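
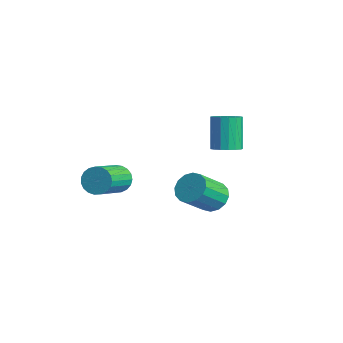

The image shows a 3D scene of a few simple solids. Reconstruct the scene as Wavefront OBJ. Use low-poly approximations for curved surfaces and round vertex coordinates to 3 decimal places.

v 2.333 0.8 -2.125
v 2.757 0.443 -2.63
v 3.012 -0.738 -1.58
v 2.587 -0.38 -1.075
v 3.004 0.67 -2.434
v 3.258 -0.51 -1.384
v 3.071 0.932 -2.155
v 3.325 -0.248 -1.105
v 2.94 1.159 -1.869
v 3.194 -0.021 -0.819
v 2.646 1.289 -1.651
v 2.9 0.109 -0.601
v 2.269 1.289 -1.56
v 2.523 0.109 -0.51
v 1.908 1.158 -1.62
v 2.163 -0.023 -0.57
v 1.662 0.93 -1.816
v 1.916 -0.25 -0.766
v 1.595 0.668 -2.095
v 1.849 -0.512 -1.045
v 1.726 0.441 -2.381
v 1.98 -0.739 -1.331
v 2.02 0.311 -2.599
v 2.274 -0.869 -1.549
v 2.397 0.311 -2.69
v 2.651 -0.869 -1.64
v -1.757 -1.353 -2.686
v -1.183 -1.196 -3.054
v -0.288 -2.571 -2.242
v -0.863 -2.727 -1.874
v -1.149 -1.033 -2.816
v -0.254 -2.407 -2.004
v -1.219 -0.925 -2.555
v -0.324 -2.299 -1.743
v -1.383 -0.891 -2.317
v -0.488 -2.265 -1.505
v -1.612 -0.937 -2.142
v -0.717 -2.311 -1.33
v -1.865 -1.054 -2.062
v -0.97 -2.429 -1.25
v -2.1 -1.224 -2.089
v -1.205 -2.598 -1.278
v -2.276 -1.415 -2.22
v -1.381 -2.79 -1.408
v -2.362 -1.596 -2.431
v -1.467 -2.971 -1.619
v -2.344 -1.735 -2.687
v -1.449 -3.109 -1.875
v -2.224 -1.808 -2.942
v -1.329 -3.182 -2.13
v -2.024 -1.802 -3.153
v -1.129 -3.176 -2.341
v -1.777 -1.718 -3.283
v -0.882 -3.092 -2.471
v -1.527 -1.571 -3.31
v -0.632 -2.946 -2.498
v -1.317 -1.387 -3.229
v -0.422 -2.761 -2.417
v 0.447 2.501 -0.859
v 0.996 2.281 -0.567
v 0.363 2.639 0.892
v -0.187 2.859 0.599
v 1.054 2.588 -0.617
v 0.421 2.945 0.842
v 0.974 2.874 -0.722
v 0.34 3.232 0.737
v 0.772 3.076 -0.859
v 0.139 3.433 0.6
v 0.496 3.145 -0.996
v -0.137 3.503 0.463
v 0.209 3.067 -1.101
v -0.425 3.425 0.357
v -0.024 2.86 -1.152
v -0.658 3.217 0.307
v -0.149 2.57 -1.135
v -0.783 2.927 0.324
v -0.137 2.265 -1.055
v -0.771 2.622 0.404
v 0.008 2.014 -0.93
v -0.626 2.371 0.528
v 0.254 1.874 -0.789
v -0.38 2.231 0.669
v 0.544 1.878 -0.665
v -0.09 2.236 0.794
v 0.812 2.025 -0.584
v 0.178 2.383 0.875
f 2 1 5
f 2 5 3
f 3 5 6
f 3 6 4
f 5 1 7
f 5 7 6
f 6 7 8
f 6 8 4
f 7 1 9
f 7 9 8
f 8 9 10
f 8 10 4
f 9 1 11
f 9 11 10
f 10 11 12
f 10 12 4
f 11 1 13
f 11 13 12
f 12 13 14
f 12 14 4
f 13 1 15
f 13 15 14
f 14 15 16
f 14 16 4
f 15 1 17
f 15 17 16
f 16 17 18
f 16 18 4
f 17 1 19
f 17 19 18
f 18 19 20
f 18 20 4
f 19 1 21
f 19 21 20
f 20 21 22
f 20 22 4
f 21 1 23
f 21 23 22
f 22 23 24
f 22 24 4
f 23 1 25
f 23 25 24
f 24 25 26
f 24 26 4
f 25 1 2
f 25 2 26
f 26 2 3
f 26 3 4
f 28 27 31
f 28 31 29
f 29 31 32
f 29 32 30
f 31 27 33
f 31 33 32
f 32 33 34
f 32 34 30
f 33 27 35
f 33 35 34
f 34 35 36
f 34 36 30
f 35 27 37
f 35 37 36
f 36 37 38
f 36 38 30
f 37 27 39
f 37 39 38
f 38 39 40
f 38 40 30
f 39 27 41
f 39 41 40
f 40 41 42
f 40 42 30
f 41 27 43
f 41 43 42
f 42 43 44
f 42 44 30
f 43 27 45
f 43 45 44
f 44 45 46
f 44 46 30
f 45 27 47
f 45 47 46
f 46 47 48
f 46 48 30
f 47 27 49
f 47 49 48
f 48 49 50
f 48 50 30
f 49 27 51
f 49 51 50
f 50 51 52
f 50 52 30
f 51 27 53
f 51 53 52
f 52 53 54
f 52 54 30
f 53 27 55
f 53 55 54
f 54 55 56
f 54 56 30
f 55 27 57
f 55 57 56
f 56 57 58
f 56 58 30
f 57 27 28
f 57 28 58
f 58 28 29
f 58 29 30
f 60 59 63
f 60 63 61
f 61 63 64
f 61 64 62
f 63 59 65
f 63 65 64
f 64 65 66
f 64 66 62
f 65 59 67
f 65 67 66
f 66 67 68
f 66 68 62
f 67 59 69
f 67 69 68
f 68 69 70
f 68 70 62
f 69 59 71
f 69 71 70
f 70 71 72
f 70 72 62
f 71 59 73
f 71 73 72
f 72 73 74
f 72 74 62
f 73 59 75
f 73 75 74
f 74 75 76
f 74 76 62
f 75 59 77
f 75 77 76
f 76 77 78
f 76 78 62
f 77 59 79
f 77 79 78
f 78 79 80
f 78 80 62
f 79 59 81
f 79 81 80
f 80 81 82
f 80 82 62
f 81 59 83
f 81 83 82
f 82 83 84
f 82 84 62
f 83 59 85
f 83 85 84
f 84 85 86
f 84 86 62
f 85 59 60
f 85 60 86
f 86 60 61
f 86 61 62



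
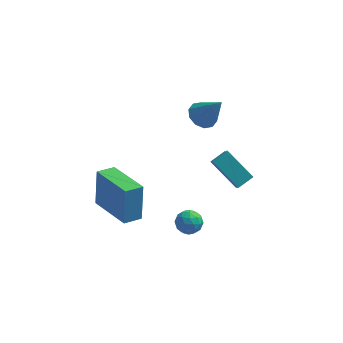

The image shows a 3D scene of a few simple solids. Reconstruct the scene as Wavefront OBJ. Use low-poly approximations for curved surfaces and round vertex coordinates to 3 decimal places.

v -3.591 -2.37 -1.667
v -3.567 -1.848 -0.029
v -2.932 -1.86 -1.839
v -2.909 -1.338 -0.201
v -2.231 -3.962 -1.179
v -2.208 -3.44 0.459
v -1.573 -3.452 -1.351
v -1.549 -2.93 0.287
v 0.553 0.876 1.441
v 1.147 0.877 1.089
v 1.347 0.504 2.779
v 1.081 1.272 1.238
v 0.813 1.515 1.464
v 0.447 1.514 1.682
v 0.12 1.27 1.807
v -0.041 0.875 1.793
v 0.025 0.481 1.644
v 0.293 0.238 1.418
v 0.66 0.238 1.2
v 0.986 0.483 1.075
v 1.989 1.379 -4.168
v 2.142 0.323 -3.004
v 0.821 2.214 -3.259
v 0.973 1.157 -2.094
v 2.587 1.843 -3.826
v 2.739 0.786 -2.661
v 1.418 2.677 -2.916
v 1.571 1.621 -1.752
v -0.138 -1.244 -3.457
v 0.208 -1.355 -2.942
v 0.212 -2.105 -3.878
v 0.558 -2.216 -3.363
v -0.071 -2.255 -3.334
v -0.287 -1.722 -3.074
v 0.707 -1.738 -3.746
v 0.491 -1.205 -3.486
v 0.731 -1.66 -3.12
v 0.25 -1.979 -2.866
v 0.17 -1.481 -3.954
v -0.311 -1.8 -3.7
v 0.005 -1.223 -3.163
v 0.415 -2.237 -3.657
v 0.046 -2.259 -3.64
v 0.249 -2.324 -3.338
v -0.287 -1.439 -3.24
v -0.083 -1.505 -2.937
v -0.247 -2.034 -3.168
v 0.503 -1.955 -3.883
v 0.707 -2.021 -3.58
v 0.171 -1.136 -3.482
v 0.374 -1.201 -3.18
v 0.667 -1.426 -3.652
v 0.515 -1.468 -2.965
v 0.721 -1.975 -3.212
v 0.808 -1.694 -3.437
v 0.681 -1.381 -3.284
v 0.233 -1.656 -2.815
v 0.438 -2.163 -3.062
v 0.068 -2.185 -3.045
v -0.059 -1.872 -2.893
v 0.54 -1.836 -2.92
v -0.018 -1.297 -3.758
v 0.187 -1.804 -4.005
v 0.479 -1.588 -3.927
v 0.352 -1.275 -3.775
v -0.301 -1.485 -3.608
v -0.095 -1.992 -3.855
v -0.261 -2.079 -3.536
v -0.388 -1.766 -3.383
v -0.12 -1.624 -3.9
f 2 4 1
f 5 2 1
f 1 4 3
f 3 5 1
f 2 8 4
f 6 2 5
f 6 8 2
f 4 8 3
f 7 5 3
f 3 8 7
f 7 6 5
f 8 6 7
f 10 9 12
f 10 12 11
f 12 9 13
f 12 13 11
f 13 9 14
f 13 14 11
f 14 9 15
f 14 15 11
f 15 9 16
f 15 16 11
f 16 9 17
f 16 17 11
f 17 9 18
f 17 18 11
f 18 9 19
f 18 19 11
f 19 9 20
f 19 20 11
f 20 9 10
f 20 10 11
f 22 24 21
f 25 22 21
f 21 24 23
f 23 25 21
f 22 28 24
f 26 22 25
f 26 28 22
f 24 28 23
f 27 25 23
f 23 28 27
f 27 26 25
f 28 26 27
f 29 66 45
f 66 40 69
f 45 69 34
f 66 69 45
f 29 45 41
f 45 34 46
f 41 46 30
f 45 46 41
f 29 41 50
f 41 30 51
f 50 51 36
f 41 51 50
f 29 50 62
f 50 36 65
f 62 65 39
f 50 65 62
f 29 62 66
f 62 39 70
f 66 70 40
f 62 70 66
f 30 46 57
f 46 34 60
f 57 60 38
f 46 60 57
f 34 69 47
f 69 40 68
f 47 68 33
f 69 68 47
f 40 70 67
f 70 39 63
f 67 63 31
f 70 63 67
f 39 65 64
f 65 36 52
f 64 52 35
f 65 52 64
f 36 51 56
f 51 30 53
f 56 53 37
f 51 53 56
f 32 58 44
f 58 38 59
f 44 59 33
f 58 59 44
f 32 44 42
f 44 33 43
f 42 43 31
f 44 43 42
f 32 42 49
f 42 31 48
f 49 48 35
f 42 48 49
f 32 49 54
f 49 35 55
f 54 55 37
f 49 55 54
f 32 54 58
f 54 37 61
f 58 61 38
f 54 61 58
f 33 59 47
f 59 38 60
f 47 60 34
f 59 60 47
f 31 43 67
f 43 33 68
f 67 68 40
f 43 68 67
f 35 48 64
f 48 31 63
f 64 63 39
f 48 63 64
f 37 55 56
f 55 35 52
f 56 52 36
f 55 52 56
f 38 61 57
f 61 37 53
f 57 53 30
f 61 53 57



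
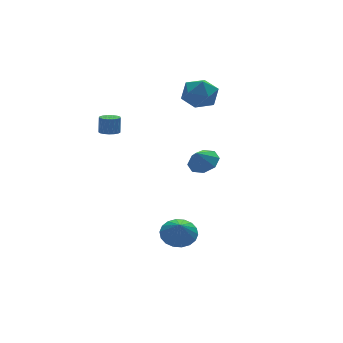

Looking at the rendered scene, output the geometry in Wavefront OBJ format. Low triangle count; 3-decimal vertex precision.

v -0.144 -1.972 -4.041
v 0.743 -2.47 -4.116
v -0.376 -2.548 -2.979
v 0.857 -2.094 -3.888
v 0.773 -1.695 -3.69
v 0.507 -1.35 -3.562
v 0.112 -1.129 -3.528
v -0.334 -1.074 -3.596
v -0.742 -1.198 -3.752
v -1.031 -1.475 -3.966
v -1.145 -1.85 -4.194
v -1.06 -2.25 -4.392
v -0.794 -2.595 -4.52
v -0.4 -2.816 -4.554
v 0.046 -2.87 -4.486
v 0.454 -2.747 -4.33
v -2.721 0.944 2.879
v -2.198 1.134 2.756
v -2.056 1.367 3.718
v -2.579 1.176 3.841
v -2.356 1.354 2.726
v -2.215 1.587 3.688
v -2.598 1.48 2.731
v -2.456 1.713 3.693
v -2.868 1.484 2.77
v -2.727 1.716 3.732
v -3.104 1.363 2.834
v -2.963 1.596 3.796
v -3.252 1.147 2.908
v -3.111 1.379 3.87
v -3.279 0.884 2.975
v -3.138 1.116 3.938
v -3.178 0.634 3.021
v -3.037 0.867 3.983
v -2.972 0.456 3.034
v -2.831 0.688 3.996
v -2.708 0.389 3.011
v -2.567 0.622 3.973
v -2.447 0.45 2.958
v -2.306 0.682 3.92
v -2.249 0.623 2.887
v -2.108 0.856 3.849
v -2.159 0.87 2.814
v -2.018 1.103 3.777
v 0.576 -3.325 2.051
v 1.311 -3.15 2.521
v 0.064 -3.475 2.909
v 0.941 -2.591 2.398
v 0.357 -2.462 2.072
v -0.099 -2.839 1.734
v -0.159 -3.5 1.581
v 0.211 -4.059 1.705
v 0.795 -4.187 2.031
v 1.251 -3.811 2.369
v 3.586 3.813 3
v 4.468 3.123 2.813
v 2.652 2.417 3.747
v 3.534 1.727 3.56
v 3.614 2.552 4.336
v 4.191 3.414 3.875
v 2.929 2.126 2.685
v 3.506 2.988 2.224
v 4.062 2.08 2.618
v 4.485 2.343 3.638
v 2.635 3.197 2.922
v 3.058 3.46 3.942
f 2 1 4
f 2 4 3
f 4 1 5
f 4 5 3
f 5 1 6
f 5 6 3
f 6 1 7
f 6 7 3
f 7 1 8
f 7 8 3
f 8 1 9
f 8 9 3
f 9 1 10
f 9 10 3
f 10 1 11
f 10 11 3
f 11 1 12
f 11 12 3
f 12 1 13
f 12 13 3
f 13 1 14
f 13 14 3
f 14 1 15
f 14 15 3
f 15 1 16
f 15 16 3
f 16 1 2
f 16 2 3
f 18 17 21
f 18 21 19
f 19 21 22
f 19 22 20
f 21 17 23
f 21 23 22
f 22 23 24
f 22 24 20
f 23 17 25
f 23 25 24
f 24 25 26
f 24 26 20
f 25 17 27
f 25 27 26
f 26 27 28
f 26 28 20
f 27 17 29
f 27 29 28
f 28 29 30
f 28 30 20
f 29 17 31
f 29 31 30
f 30 31 32
f 30 32 20
f 31 17 33
f 31 33 32
f 32 33 34
f 32 34 20
f 33 17 35
f 33 35 34
f 34 35 36
f 34 36 20
f 35 17 37
f 35 37 36
f 36 37 38
f 36 38 20
f 37 17 39
f 37 39 38
f 38 39 40
f 38 40 20
f 39 17 41
f 39 41 40
f 40 41 42
f 40 42 20
f 41 17 43
f 41 43 42
f 42 43 44
f 42 44 20
f 43 17 18
f 43 18 44
f 44 18 19
f 44 19 20
f 46 45 48
f 46 48 47
f 48 45 49
f 48 49 47
f 49 45 50
f 49 50 47
f 50 45 51
f 50 51 47
f 51 45 52
f 51 52 47
f 52 45 53
f 52 53 47
f 53 45 54
f 53 54 47
f 54 45 46
f 54 46 47
f 55 66 60
f 55 60 56
f 55 56 62
f 55 62 65
f 55 65 66
f 56 60 64
f 60 66 59
f 66 65 57
f 65 62 61
f 62 56 63
f 58 64 59
f 58 59 57
f 58 57 61
f 58 61 63
f 58 63 64
f 59 64 60
f 57 59 66
f 61 57 65
f 63 61 62
f 64 63 56



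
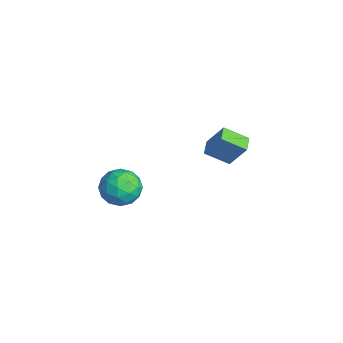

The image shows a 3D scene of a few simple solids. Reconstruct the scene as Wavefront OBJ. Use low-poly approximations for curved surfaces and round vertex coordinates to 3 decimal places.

v -2.491 -3.391 -2.699
v -1.833 -3.071 -1.763
v -1.047 -4.489 -3.337
v -0.389 -4.169 -2.401
v -1.34 -4.865 -2.249
v -2.233 -4.186 -1.855
v -0.647 -3.374 -3.245
v -1.54 -2.695 -2.851
v -0.694 -3.06 -2.1
v -1.122 -3.982 -1.485
v -1.758 -3.578 -3.615
v -2.186 -4.5 -3
v -2.289 -3.135 -2.175
v -0.591 -4.425 -2.925
v -1.15 -4.834 -2.836
v -0.764 -4.646 -2.286
v -2.523 -3.79 -2.229
v -2.137 -3.602 -1.678
v -1.847 -4.656 -1.965
v -0.743 -3.958 -3.422
v -0.357 -3.77 -2.871
v -2.116 -2.914 -2.814
v -1.73 -2.726 -2.264
v -1.033 -2.904 -3.135
v -1.233 -2.94 -1.823
v -0.384 -3.585 -2.198
v -0.536 -3.118 -2.694
v -1.06 -2.719 -2.462
v -1.484 -3.482 -1.461
v -0.636 -4.127 -1.836
v -1.195 -4.536 -1.747
v -1.719 -4.138 -1.515
v -0.815 -3.476 -1.659
v -2.244 -3.433 -3.264
v -1.396 -4.078 -3.639
v -1.161 -3.422 -3.585
v -1.685 -3.024 -3.353
v -2.496 -3.975 -2.902
v -1.647 -4.62 -3.277
v -1.82 -4.841 -2.638
v -2.344 -4.442 -2.406
v -2.065 -4.084 -3.441
v -4.499 2.98 -3.65
v -4.91 1.704 -2.833
v -3.905 3.728 -2.184
v -4.315 2.452 -1.367
v -3.605 2.588 -3.813
v -4.015 1.312 -2.996
v -3.01 3.336 -2.347
v -3.421 2.06 -1.53
f 1 38 17
f 38 12 41
f 17 41 6
f 38 41 17
f 1 17 13
f 17 6 18
f 13 18 2
f 17 18 13
f 1 13 22
f 13 2 23
f 22 23 8
f 13 23 22
f 1 22 34
f 22 8 37
f 34 37 11
f 22 37 34
f 1 34 38
f 34 11 42
f 38 42 12
f 34 42 38
f 2 18 29
f 18 6 32
f 29 32 10
f 18 32 29
f 6 41 19
f 41 12 40
f 19 40 5
f 41 40 19
f 12 42 39
f 42 11 35
f 39 35 3
f 42 35 39
f 11 37 36
f 37 8 24
f 36 24 7
f 37 24 36
f 8 23 28
f 23 2 25
f 28 25 9
f 23 25 28
f 4 30 16
f 30 10 31
f 16 31 5
f 30 31 16
f 4 16 14
f 16 5 15
f 14 15 3
f 16 15 14
f 4 14 21
f 14 3 20
f 21 20 7
f 14 20 21
f 4 21 26
f 21 7 27
f 26 27 9
f 21 27 26
f 4 26 30
f 26 9 33
f 30 33 10
f 26 33 30
f 5 31 19
f 31 10 32
f 19 32 6
f 31 32 19
f 3 15 39
f 15 5 40
f 39 40 12
f 15 40 39
f 7 20 36
f 20 3 35
f 36 35 11
f 20 35 36
f 9 27 28
f 27 7 24
f 28 24 8
f 27 24 28
f 10 33 29
f 33 9 25
f 29 25 2
f 33 25 29
f 44 46 43
f 47 44 43
f 43 46 45
f 45 47 43
f 44 50 46
f 48 44 47
f 48 50 44
f 46 50 45
f 49 47 45
f 45 50 49
f 49 48 47
f 50 48 49



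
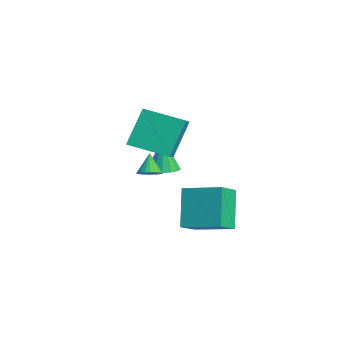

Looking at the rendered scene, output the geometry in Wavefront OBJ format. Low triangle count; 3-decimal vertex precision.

v 3.538 -3.129 1.438
v 4.001 -3.235 1.735
v 2.982 -2.971 2.362
v 4.017 -3.019 1.708
v 3.96 -2.82 1.639
v 3.838 -2.667 1.54
v 3.672 -2.585 1.425
v 3.484 -2.586 1.313
v 3.305 -2.669 1.219
v 3.162 -2.823 1.159
v 3.076 -3.023 1.141
v 3.06 -3.239 1.169
v 3.117 -3.438 1.237
v 3.238 -3.591 1.336
v 3.405 -3.673 1.451
v 3.592 -3.672 1.564
v 3.771 -3.589 1.657
v 3.915 -3.435 1.717
v -0.472 -2.158 3.371
v 0.521 -2.604 3.924
v 0.545 -0.509 2.875
v 1.537 -0.954 3.427
v 0.123 -3.066 1.573
v 1.115 -3.511 2.125
v 1.139 -1.416 1.076
v 2.132 -1.862 1.629
v -1.874 -1.004 -1.113
v -1.123 -0.878 -0.993
v -2.166 -0.956 0.673
v -1.284 -0.516 -1.029
v -1.603 -0.284 -1.088
v -1.994 -0.245 -1.153
v -2.353 -0.409 -1.207
v -2.584 -0.733 -1.237
v -2.624 -1.13 -1.232
v -2.463 -1.493 -1.196
v -2.144 -1.725 -1.138
v -1.753 -1.763 -1.072
v -1.394 -1.599 -1.018
v -1.164 -1.275 -0.989
v 2.184 -1.393 -2.758
v 1.051 -1 -0.949
v 1.389 -0.501 -3.449
v 0.257 -0.108 -1.64
v 3.423 0.068 -2.3
v 2.291 0.461 -0.491
v 2.629 0.96 -2.991
v 1.496 1.353 -1.182
f 2 1 4
f 2 4 3
f 4 1 5
f 4 5 3
f 5 1 6
f 5 6 3
f 6 1 7
f 6 7 3
f 7 1 8
f 7 8 3
f 8 1 9
f 8 9 3
f 9 1 10
f 9 10 3
f 10 1 11
f 10 11 3
f 11 1 12
f 11 12 3
f 12 1 13
f 12 13 3
f 13 1 14
f 13 14 3
f 14 1 15
f 14 15 3
f 15 1 16
f 15 16 3
f 16 1 17
f 16 17 3
f 17 1 18
f 17 18 3
f 18 1 2
f 18 2 3
f 20 22 19
f 23 20 19
f 19 22 21
f 21 23 19
f 20 26 22
f 24 20 23
f 24 26 20
f 22 26 21
f 25 23 21
f 21 26 25
f 25 24 23
f 26 24 25
f 28 27 30
f 28 30 29
f 30 27 31
f 30 31 29
f 31 27 32
f 31 32 29
f 32 27 33
f 32 33 29
f 33 27 34
f 33 34 29
f 34 27 35
f 34 35 29
f 35 27 36
f 35 36 29
f 36 27 37
f 36 37 29
f 37 27 38
f 37 38 29
f 38 27 39
f 38 39 29
f 39 27 40
f 39 40 29
f 40 27 28
f 40 28 29
f 42 44 41
f 45 42 41
f 41 44 43
f 43 45 41
f 42 48 44
f 46 42 45
f 46 48 42
f 44 48 43
f 47 45 43
f 43 48 47
f 47 46 45
f 48 46 47



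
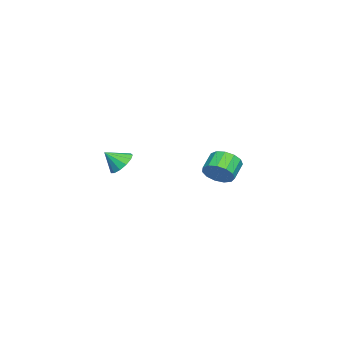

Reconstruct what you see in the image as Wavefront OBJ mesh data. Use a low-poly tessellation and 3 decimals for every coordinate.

v -2.469 0.165 -2.083
v -2.127 -0.25 -1.425
v -3.089 -0.08 -0.818
v -3.431 0.335 -1.477
v -2.011 0.211 -1.369
v -2.973 0.381 -0.762
v -2.039 0.658 -1.54
v -3.002 0.827 -0.933
v -2.205 0.948 -1.883
v -3.167 1.118 -1.277
v -2.454 0.989 -2.29
v -3.416 1.159 -1.684
v -2.708 0.769 -2.631
v -3.67 0.939 -2.025
v -2.886 0.357 -2.799
v -3.848 0.527 -2.192
v -2.931 -0.116 -2.739
v -3.894 0.054 -2.132
v -2.83 -0.499 -2.471
v -3.793 -0.33 -1.864
v -2.614 -0.672 -2.08
v -3.577 -0.503 -1.473
v -2.352 -0.579 -1.69
v -3.315 -0.41 -1.083
v 3.281 -2.964 0.549
v 3.871 -2.563 0.745
v 3.539 -3.696 1.271
v 3.556 -2.435 0.987
v 3.154 -2.475 1.089
v 2.792 -2.671 1.02
v 2.586 -2.959 0.801
v 2.6 -3.25 0.502
v 2.831 -3.449 0.218
v 3.205 -3.495 0.039
v 3.603 -3.372 0.021
v 3.899 -3.12 0.172
v 3.999 -2.818 0.441
f 2 1 5
f 2 5 3
f 3 5 6
f 3 6 4
f 5 1 7
f 5 7 6
f 6 7 8
f 6 8 4
f 7 1 9
f 7 9 8
f 8 9 10
f 8 10 4
f 9 1 11
f 9 11 10
f 10 11 12
f 10 12 4
f 11 1 13
f 11 13 12
f 12 13 14
f 12 14 4
f 13 1 15
f 13 15 14
f 14 15 16
f 14 16 4
f 15 1 17
f 15 17 16
f 16 17 18
f 16 18 4
f 17 1 19
f 17 19 18
f 18 19 20
f 18 20 4
f 19 1 21
f 19 21 20
f 20 21 22
f 20 22 4
f 21 1 23
f 21 23 22
f 22 23 24
f 22 24 4
f 23 1 2
f 23 2 24
f 24 2 3
f 24 3 4
f 26 25 28
f 26 28 27
f 28 25 29
f 28 29 27
f 29 25 30
f 29 30 27
f 30 25 31
f 30 31 27
f 31 25 32
f 31 32 27
f 32 25 33
f 32 33 27
f 33 25 34
f 33 34 27
f 34 25 35
f 34 35 27
f 35 25 36
f 35 36 27
f 36 25 37
f 36 37 27
f 37 25 26
f 37 26 27



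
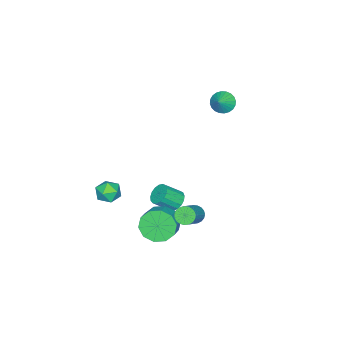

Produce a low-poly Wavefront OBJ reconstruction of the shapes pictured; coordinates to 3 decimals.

v 3.126 3.351 -1.02
v 3.504 3.256 -1.475
v 4.893 3.513 -0.375
v 4.514 3.609 0.08
v 3.469 3.502 -1.488
v 4.857 3.759 -0.388
v 3.374 3.723 -1.42
v 4.763 3.98 -0.32
v 3.237 3.879 -1.283
v 4.625 4.136 -0.183
v 3.08 3.944 -1.1
v 4.468 4.201 -0
v 2.931 3.907 -0.904
v 4.319 4.164 0.196
v 2.816 3.773 -0.727
v 4.204 4.031 0.373
v 2.754 3.567 -0.601
v 4.143 3.824 0.499
v 2.757 3.323 -0.548
v 4.145 3.581 0.552
v 2.823 3.085 -0.576
v 4.212 3.342 0.524
v 2.942 2.892 -0.681
v 4.331 3.149 0.419
v 3.093 2.779 -0.844
v 4.481 3.036 0.256
v 3.249 2.764 -1.038
v 4.637 3.022 0.062
v 3.384 2.852 -1.229
v 4.772 3.109 -0.129
v 3.474 3.025 -1.384
v 4.863 3.283 -0.284
v 2.718 0.993 -3.137
v 3.313 0.448 -3.869
v 4.318 0.802 -3.316
v 3.722 1.347 -2.583
v 3.22 1.074 -4.101
v 4.224 1.428 -3.547
v 2.935 1.669 -3.964
v 3.939 2.023 -3.411
v 2.567 2.005 -3.511
v 3.571 2.36 -2.958
v 2.257 1.955 -2.915
v 3.261 2.31 -2.362
v 2.122 1.538 -2.404
v 3.127 1.892 -1.851
v 2.216 0.912 -2.173
v 3.22 1.266 -1.619
v 2.501 0.317 -2.309
v 3.505 0.671 -1.756
v 2.869 -0.02 -2.762
v 3.873 0.335 -2.209
v 3.179 0.03 -3.358
v 4.183 0.385 -2.805
v 0.758 0.699 -2.917
v 1.351 0.925 -3.235
v 2.075 0.227 -2.38
v 1.482 0.001 -2.063
v 1.294 1.159 -2.995
v 2.017 0.46 -2.14
v 1.113 1.287 -2.738
v 1.837 0.589 -1.883
v 0.851 1.281 -2.521
v 1.575 0.582 -1.666
v 0.568 1.141 -2.395
v 1.292 0.443 -1.54
v 0.328 0.9 -2.389
v 1.052 0.202 -1.534
v 0.187 0.613 -2.504
v 0.911 -0.085 -1.649
v 0.177 0.346 -2.714
v 0.901 -0.352 -1.859
v 0.3 0.16 -2.97
v 1.023 -0.539 -2.115
v 0.527 0.097 -3.214
v 1.251 -0.602 -2.359
v 0.808 0.172 -3.39
v 1.532 -0.526 -2.536
v 1.077 0.368 -3.458
v 1.801 -0.33 -2.603
v 1.273 0.64 -3.402
v 1.997 -0.059 -2.547
v -4.068 0.837 2.52
v -3.588 0.592 1.971
v -3.252 1.003 3.16
v -3.6 0.886 1.911
v -3.684 1.173 1.943
v -3.826 1.409 2.064
v -4.005 1.557 2.254
v -4.194 1.596 2.485
v -4.363 1.52 2.721
v -4.488 1.339 2.926
v -4.548 1.083 3.07
v -4.536 0.789 3.13
v -4.452 0.502 3.097
v -4.31 0.266 2.976
v -4.131 0.118 2.786
v -3.942 0.079 2.556
v -3.773 0.155 2.32
v -3.649 0.336 2.114
v 1.701 -2.534 -2.199
v 2.012 -2.189 -2.9
v 2.668 -3.491 -2.24
v 2.979 -3.146 -2.941
v 3.046 -2.74 -2.208
v 2.448 -2.149 -2.182
v 2.232 -3.531 -2.958
v 1.634 -2.94 -2.932
v 2.34 -2.806 -3.369
v 2.843 -2.316 -2.906
v 1.837 -3.364 -2.234
v 2.34 -2.874 -1.771
f 2 1 5
f 2 5 3
f 3 5 6
f 3 6 4
f 5 1 7
f 5 7 6
f 6 7 8
f 6 8 4
f 7 1 9
f 7 9 8
f 8 9 10
f 8 10 4
f 9 1 11
f 9 11 10
f 10 11 12
f 10 12 4
f 11 1 13
f 11 13 12
f 12 13 14
f 12 14 4
f 13 1 15
f 13 15 14
f 14 15 16
f 14 16 4
f 15 1 17
f 15 17 16
f 16 17 18
f 16 18 4
f 17 1 19
f 17 19 18
f 18 19 20
f 18 20 4
f 19 1 21
f 19 21 20
f 20 21 22
f 20 22 4
f 21 1 23
f 21 23 22
f 22 23 24
f 22 24 4
f 23 1 25
f 23 25 24
f 24 25 26
f 24 26 4
f 25 1 27
f 25 27 26
f 26 27 28
f 26 28 4
f 27 1 29
f 27 29 28
f 28 29 30
f 28 30 4
f 29 1 31
f 29 31 30
f 30 31 32
f 30 32 4
f 31 1 2
f 31 2 32
f 32 2 3
f 32 3 4
f 34 33 37
f 34 37 35
f 35 37 38
f 35 38 36
f 37 33 39
f 37 39 38
f 38 39 40
f 38 40 36
f 39 33 41
f 39 41 40
f 40 41 42
f 40 42 36
f 41 33 43
f 41 43 42
f 42 43 44
f 42 44 36
f 43 33 45
f 43 45 44
f 44 45 46
f 44 46 36
f 45 33 47
f 45 47 46
f 46 47 48
f 46 48 36
f 47 33 49
f 47 49 48
f 48 49 50
f 48 50 36
f 49 33 51
f 49 51 50
f 50 51 52
f 50 52 36
f 51 33 53
f 51 53 52
f 52 53 54
f 52 54 36
f 53 33 34
f 53 34 54
f 54 34 35
f 54 35 36
f 56 55 59
f 56 59 57
f 57 59 60
f 57 60 58
f 59 55 61
f 59 61 60
f 60 61 62
f 60 62 58
f 61 55 63
f 61 63 62
f 62 63 64
f 62 64 58
f 63 55 65
f 63 65 64
f 64 65 66
f 64 66 58
f 65 55 67
f 65 67 66
f 66 67 68
f 66 68 58
f 67 55 69
f 67 69 68
f 68 69 70
f 68 70 58
f 69 55 71
f 69 71 70
f 70 71 72
f 70 72 58
f 71 55 73
f 71 73 72
f 72 73 74
f 72 74 58
f 73 55 75
f 73 75 74
f 74 75 76
f 74 76 58
f 75 55 77
f 75 77 76
f 76 77 78
f 76 78 58
f 77 55 79
f 77 79 78
f 78 79 80
f 78 80 58
f 79 55 81
f 79 81 80
f 80 81 82
f 80 82 58
f 81 55 56
f 81 56 82
f 82 56 57
f 82 57 58
f 84 83 86
f 84 86 85
f 86 83 87
f 86 87 85
f 87 83 88
f 87 88 85
f 88 83 89
f 88 89 85
f 89 83 90
f 89 90 85
f 90 83 91
f 90 91 85
f 91 83 92
f 91 92 85
f 92 83 93
f 92 93 85
f 93 83 94
f 93 94 85
f 94 83 95
f 94 95 85
f 95 83 96
f 95 96 85
f 96 83 97
f 96 97 85
f 97 83 98
f 97 98 85
f 98 83 99
f 98 99 85
f 99 83 100
f 99 100 85
f 100 83 84
f 100 84 85
f 101 112 106
f 101 106 102
f 101 102 108
f 101 108 111
f 101 111 112
f 102 106 110
f 106 112 105
f 112 111 103
f 111 108 107
f 108 102 109
f 104 110 105
f 104 105 103
f 104 103 107
f 104 107 109
f 104 109 110
f 105 110 106
f 103 105 112
f 107 103 111
f 109 107 108
f 110 109 102



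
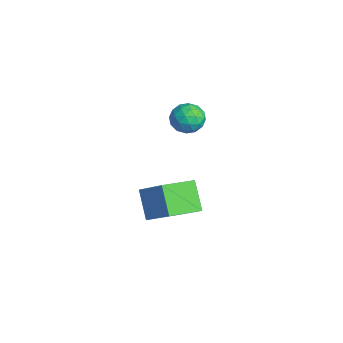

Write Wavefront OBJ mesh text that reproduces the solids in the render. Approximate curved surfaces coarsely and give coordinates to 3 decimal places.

v -3.108 0.252 -3.526
v -1.743 0.802 -2.308
v -3.433 1.755 -3.841
v -2.068 2.305 -2.623
v -2.092 0.235 -4.657
v -0.727 0.785 -3.439
v -2.417 1.738 -4.972
v -1.052 2.288 -3.754
v -2.283 2.762 1.336
v -1.668 2.33 1.135
v -3.052 1.83 0.985
v -2.437 1.398 0.784
v -2.574 1.553 1.534
v -2.099 2.13 1.751
v -2.621 2.03 0.369
v -2.146 2.607 0.586
v -1.877 1.878 0.537
v -1.848 1.583 1.257
v -2.872 2.577 0.863
v -2.843 2.282 1.583
v -1.908 2.628 1.266
v -2.812 1.532 0.854
v -2.893 1.623 1.294
v -2.531 1.37 1.176
v -2.161 2.51 1.628
v -1.8 2.256 1.51
v -2.333 1.8 1.744
v -2.92 1.904 0.61
v -2.559 1.65 0.492
v -2.189 2.79 0.944
v -1.827 2.537 0.826
v -2.387 2.36 0.376
v -1.669 2.108 0.797
v -2.121 1.56 0.59
v -2.229 1.932 0.347
v -1.95 2.271 0.474
v -1.652 1.935 1.22
v -2.104 1.387 1.013
v -2.185 1.479 1.454
v -1.906 1.817 1.582
v -1.775 1.669 0.868
v -2.616 2.773 1.107
v -3.068 2.225 0.9
v -2.814 2.343 0.538
v -2.535 2.681 0.666
v -2.599 2.6 1.53
v -3.051 2.052 1.323
v -2.77 1.889 1.646
v -2.491 2.228 1.773
v -2.945 2.491 1.252
f 2 4 1
f 5 2 1
f 1 4 3
f 3 5 1
f 2 8 4
f 6 2 5
f 6 8 2
f 4 8 3
f 7 5 3
f 3 8 7
f 7 6 5
f 8 6 7
f 9 46 25
f 46 20 49
f 25 49 14
f 46 49 25
f 9 25 21
f 25 14 26
f 21 26 10
f 25 26 21
f 9 21 30
f 21 10 31
f 30 31 16
f 21 31 30
f 9 30 42
f 30 16 45
f 42 45 19
f 30 45 42
f 9 42 46
f 42 19 50
f 46 50 20
f 42 50 46
f 10 26 37
f 26 14 40
f 37 40 18
f 26 40 37
f 14 49 27
f 49 20 48
f 27 48 13
f 49 48 27
f 20 50 47
f 50 19 43
f 47 43 11
f 50 43 47
f 19 45 44
f 45 16 32
f 44 32 15
f 45 32 44
f 16 31 36
f 31 10 33
f 36 33 17
f 31 33 36
f 12 38 24
f 38 18 39
f 24 39 13
f 38 39 24
f 12 24 22
f 24 13 23
f 22 23 11
f 24 23 22
f 12 22 29
f 22 11 28
f 29 28 15
f 22 28 29
f 12 29 34
f 29 15 35
f 34 35 17
f 29 35 34
f 12 34 38
f 34 17 41
f 38 41 18
f 34 41 38
f 13 39 27
f 39 18 40
f 27 40 14
f 39 40 27
f 11 23 47
f 23 13 48
f 47 48 20
f 23 48 47
f 15 28 44
f 28 11 43
f 44 43 19
f 28 43 44
f 17 35 36
f 35 15 32
f 36 32 16
f 35 32 36
f 18 41 37
f 41 17 33
f 37 33 10
f 41 33 37



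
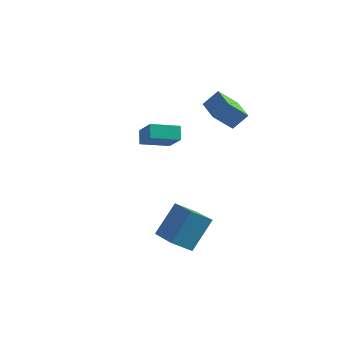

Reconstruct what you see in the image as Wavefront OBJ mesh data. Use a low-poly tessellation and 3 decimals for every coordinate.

v -1.169 0.35 -0.683
v -1.447 0.834 -0.016
v -0.107 1.416 -1.012
v -0.386 1.9 -0.345
v -0.194 -0.34 0.225
v -0.473 0.144 0.892
v 0.867 0.726 -0.104
v 0.589 1.21 0.563
v 3.397 1.121 1.02
v 2.716 0.383 1.937
v 2.25 2.341 1.15
v 1.569 1.603 2.067
v 3.971 1.577 1.813
v 3.29 0.839 2.73
v 2.824 2.797 1.943
v 2.143 2.059 2.86
v 1.71 -3.392 -4.306
v 2.168 -2.313 -2.71
v 2.457 -2.772 -4.94
v 2.916 -1.693 -3.344
v 3.284 -4.787 -3.816
v 3.743 -3.708 -2.22
v 4.032 -4.167 -4.45
v 4.49 -3.088 -2.854
f 2 4 1
f 5 2 1
f 1 4 3
f 3 5 1
f 2 8 4
f 6 2 5
f 6 8 2
f 4 8 3
f 7 5 3
f 3 8 7
f 7 6 5
f 8 6 7
f 10 12 9
f 13 10 9
f 9 12 11
f 11 13 9
f 10 16 12
f 14 10 13
f 14 16 10
f 12 16 11
f 15 13 11
f 11 16 15
f 15 14 13
f 16 14 15
f 18 20 17
f 21 18 17
f 17 20 19
f 19 21 17
f 18 24 20
f 22 18 21
f 22 24 18
f 20 24 19
f 23 21 19
f 19 24 23
f 23 22 21
f 24 22 23



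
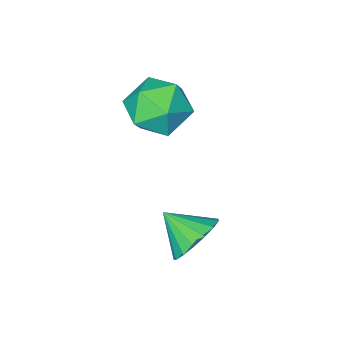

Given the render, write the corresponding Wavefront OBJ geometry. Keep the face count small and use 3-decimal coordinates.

v -0.781 -0.518 -0.646
v -0.313 -0.139 -1.608
v 0.853 -0.421 0.188
v 1.321 -0.042 -0.774
v 0.595 0.614 -0.199
v -0.415 0.555 -0.714
v 0.955 -1.115 -0.706
v -0.055 -1.174 -1.221
v 0.761 -0.507 -1.645
v 0.538 0.561 -1.332
v 0.002 -1.121 -0.088
v -0.221 -0.053 0.225
v 1.348 2.987 -3.851
v 1.822 2.662 -4.595
v 1.772 1.953 -3.129
v 2.118 2.929 -4.386
v 2.238 3.209 -4.055
v 2.154 3.438 -3.678
v 1.886 3.564 -3.339
v 1.494 3.558 -3.118
v 1.068 3.421 -3.065
v 0.707 3.184 -3.192
v 0.493 2.902 -3.47
v 0.475 2.64 -3.835
v 0.656 2.457 -4.203
v 0.996 2.396 -4.491
v 1.417 2.469 -4.633
f 1 12 6
f 1 6 2
f 1 2 8
f 1 8 11
f 1 11 12
f 2 6 10
f 6 12 5
f 12 11 3
f 11 8 7
f 8 2 9
f 4 10 5
f 4 5 3
f 4 3 7
f 4 7 9
f 4 9 10
f 5 10 6
f 3 5 12
f 7 3 11
f 9 7 8
f 10 9 2
f 14 13 16
f 14 16 15
f 16 13 17
f 16 17 15
f 17 13 18
f 17 18 15
f 18 13 19
f 18 19 15
f 19 13 20
f 19 20 15
f 20 13 21
f 20 21 15
f 21 13 22
f 21 22 15
f 22 13 23
f 22 23 15
f 23 13 24
f 23 24 15
f 24 13 25
f 24 25 15
f 25 13 26
f 25 26 15
f 26 13 27
f 26 27 15
f 27 13 14
f 27 14 15



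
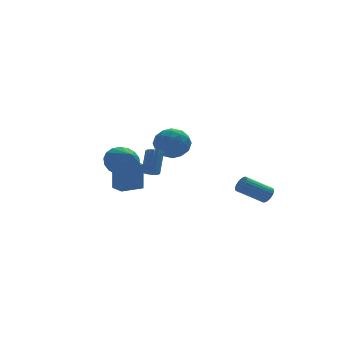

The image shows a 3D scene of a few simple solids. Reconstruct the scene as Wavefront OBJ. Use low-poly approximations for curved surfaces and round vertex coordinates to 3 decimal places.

v -2.906 3.226 -2.982
v -2.876 3.287 -1.033
v -3.212 4.261 -3.01
v -3.181 4.323 -1.061
v -1.439 3.657 -3.019
v -1.408 3.719 -1.07
v -1.744 4.693 -3.047
v -1.714 4.754 -1.098
v -2.323 -1.337 0.088
v -1.836 -1.284 -0.115
v -1.37 -0.429 1.23
v -1.857 -0.483 1.432
v -1.975 -1.065 -0.206
v -1.509 -0.211 1.139
v -2.207 -0.92 -0.218
v -1.741 -0.065 1.127
v -2.47 -0.886 -0.148
v -2.005 -0.031 1.197
v -2.694 -0.973 -0.015
v -2.228 -0.119 1.33
v -2.818 -1.158 0.145
v -2.352 -0.303 1.49
v -2.81 -1.391 0.29
v -2.344 -0.536 1.635
v -2.671 -1.609 0.381
v -2.205 -0.755 1.726
v -2.439 -1.755 0.393
v -1.973 -0.9 1.738
v -2.175 -1.789 0.323
v -1.71 -0.934 1.668
v -1.952 -1.701 0.19
v -1.486 -0.847 1.535
v -1.828 -1.517 0.03
v -1.362 -0.662 1.375
v -4.034 -1.379 1.185
v -3.214 -1.722 0.554
v -3.866 -2.801 2.175
v -2.987 -1.459 0.893
v -2.967 -1.181 1.289
v -3.158 -0.942 1.666
v -3.523 -0.789 1.947
v -3.989 -0.754 2.077
v -4.464 -0.842 2.031
v -4.853 -1.036 1.817
v -5.081 -1.299 1.478
v -5.101 -1.577 1.081
v -4.909 -1.816 0.705
v -4.544 -1.969 0.424
v -4.079 -2.005 0.294
v -3.604 -1.916 0.34
v 4.421 -2.341 -2.035
v 4.747 -2.241 -1.541
v 3.145 -2.098 -0.512
v 2.819 -2.199 -1.005
v 4.716 -2.023 -1.62
v 3.113 -1.88 -0.591
v 4.639 -1.853 -1.763
v 3.037 -1.711 -0.733
v 4.53 -1.758 -1.946
v 2.927 -1.615 -0.917
v 4.404 -1.751 -2.143
v 2.801 -1.609 -1.114
v 4.28 -1.835 -2.324
v 2.678 -1.692 -1.294
v 4.178 -1.995 -2.461
v 2.576 -1.853 -1.431
v 4.113 -2.208 -2.532
v 2.511 -2.066 -1.503
v 4.095 -2.442 -2.528
v 2.493 -2.299 -1.499
v 4.127 -2.66 -2.449
v 2.524 -2.517 -1.42
v 4.203 -2.829 -2.307
v 2.601 -2.687 -1.277
v 4.313 -2.925 -2.123
v 2.71 -2.782 -1.094
v 4.439 -2.931 -1.926
v 2.836 -2.789 -0.897
v 4.562 -2.848 -1.746
v 2.96 -2.705 -0.716
v 4.664 -2.687 -1.609
v 3.062 -2.545 -0.579
v 4.729 -2.474 -1.537
v 3.127 -2.332 -0.508
v -0.118 4.006 1.025
v 0.883 3.704 0.398
v -0.583 2.096 1.202
v 0.418 1.794 0.575
v 0.519 2.263 1.697
v 0.807 3.443 1.587
v -0.507 2.357 0.013
v -0.219 3.537 -0.097
v 0.643 2.684 -0.228
v 1.277 2.627 0.813
v -0.977 3.173 0.787
v -0.343 3.116 1.828
v 0.423 4.022 0.696
v -0.123 1.778 0.904
v -0.064 2.053 1.563
v 0.525 1.876 1.195
v 0.378 3.869 1.395
v 0.967 3.692 1.026
v 0.753 2.845 1.789
v -0.667 2.108 0.574
v -0.078 1.931 0.205
v -0.225 3.924 0.405
v 0.364 3.747 0.037
v -0.453 2.955 -0.189
v 0.871 3.246 -0.04
v 0.598 2.123 0.064
v 0.054 2.454 -0.266
v 0.223 3.148 -0.331
v 1.244 3.212 0.571
v 0.97 2.089 0.675
v 1.03 2.365 1.335
v 1.199 3.059 1.27
v 1.103 2.613 0.204
v -0.67 3.711 0.925
v -0.944 2.588 1.029
v -0.899 2.741 0.33
v -0.73 3.435 0.265
v -0.298 3.677 1.536
v -0.571 2.554 1.64
v 0.077 2.652 1.931
v 0.246 3.346 1.866
v -0.803 3.187 1.396
f 2 4 1
f 5 2 1
f 1 4 3
f 3 5 1
f 2 8 4
f 6 2 5
f 6 8 2
f 4 8 3
f 7 5 3
f 3 8 7
f 7 6 5
f 8 6 7
f 10 9 13
f 10 13 11
f 11 13 14
f 11 14 12
f 13 9 15
f 13 15 14
f 14 15 16
f 14 16 12
f 15 9 17
f 15 17 16
f 16 17 18
f 16 18 12
f 17 9 19
f 17 19 18
f 18 19 20
f 18 20 12
f 19 9 21
f 19 21 20
f 20 21 22
f 20 22 12
f 21 9 23
f 21 23 22
f 22 23 24
f 22 24 12
f 23 9 25
f 23 25 24
f 24 25 26
f 24 26 12
f 25 9 27
f 25 27 26
f 26 27 28
f 26 28 12
f 27 9 29
f 27 29 28
f 28 29 30
f 28 30 12
f 29 9 31
f 29 31 30
f 30 31 32
f 30 32 12
f 31 9 33
f 31 33 32
f 32 33 34
f 32 34 12
f 33 9 10
f 33 10 34
f 34 10 11
f 34 11 12
f 36 35 38
f 36 38 37
f 38 35 39
f 38 39 37
f 39 35 40
f 39 40 37
f 40 35 41
f 40 41 37
f 41 35 42
f 41 42 37
f 42 35 43
f 42 43 37
f 43 35 44
f 43 44 37
f 44 35 45
f 44 45 37
f 45 35 46
f 45 46 37
f 46 35 47
f 46 47 37
f 47 35 48
f 47 48 37
f 48 35 49
f 48 49 37
f 49 35 50
f 49 50 37
f 50 35 36
f 50 36 37
f 52 51 55
f 52 55 53
f 53 55 56
f 53 56 54
f 55 51 57
f 55 57 56
f 56 57 58
f 56 58 54
f 57 51 59
f 57 59 58
f 58 59 60
f 58 60 54
f 59 51 61
f 59 61 60
f 60 61 62
f 60 62 54
f 61 51 63
f 61 63 62
f 62 63 64
f 62 64 54
f 63 51 65
f 63 65 64
f 64 65 66
f 64 66 54
f 65 51 67
f 65 67 66
f 66 67 68
f 66 68 54
f 67 51 69
f 67 69 68
f 68 69 70
f 68 70 54
f 69 51 71
f 69 71 70
f 70 71 72
f 70 72 54
f 71 51 73
f 71 73 72
f 72 73 74
f 72 74 54
f 73 51 75
f 73 75 74
f 74 75 76
f 74 76 54
f 75 51 77
f 75 77 76
f 76 77 78
f 76 78 54
f 77 51 79
f 77 79 78
f 78 79 80
f 78 80 54
f 79 51 81
f 79 81 80
f 80 81 82
f 80 82 54
f 81 51 83
f 81 83 82
f 82 83 84
f 82 84 54
f 83 51 52
f 83 52 84
f 84 52 53
f 84 53 54
f 85 122 101
f 122 96 125
f 101 125 90
f 122 125 101
f 85 101 97
f 101 90 102
f 97 102 86
f 101 102 97
f 85 97 106
f 97 86 107
f 106 107 92
f 97 107 106
f 85 106 118
f 106 92 121
f 118 121 95
f 106 121 118
f 85 118 122
f 118 95 126
f 122 126 96
f 118 126 122
f 86 102 113
f 102 90 116
f 113 116 94
f 102 116 113
f 90 125 103
f 125 96 124
f 103 124 89
f 125 124 103
f 96 126 123
f 126 95 119
f 123 119 87
f 126 119 123
f 95 121 120
f 121 92 108
f 120 108 91
f 121 108 120
f 92 107 112
f 107 86 109
f 112 109 93
f 107 109 112
f 88 114 100
f 114 94 115
f 100 115 89
f 114 115 100
f 88 100 98
f 100 89 99
f 98 99 87
f 100 99 98
f 88 98 105
f 98 87 104
f 105 104 91
f 98 104 105
f 88 105 110
f 105 91 111
f 110 111 93
f 105 111 110
f 88 110 114
f 110 93 117
f 114 117 94
f 110 117 114
f 89 115 103
f 115 94 116
f 103 116 90
f 115 116 103
f 87 99 123
f 99 89 124
f 123 124 96
f 99 124 123
f 91 104 120
f 104 87 119
f 120 119 95
f 104 119 120
f 93 111 112
f 111 91 108
f 112 108 92
f 111 108 112
f 94 117 113
f 117 93 109
f 113 109 86
f 117 109 113



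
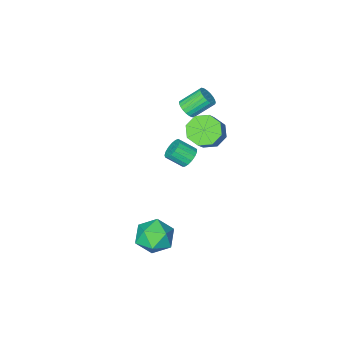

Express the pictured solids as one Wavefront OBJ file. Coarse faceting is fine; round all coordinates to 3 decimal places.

v -1.185 2.959 3.281
v -0.559 2.108 3.371
v 0.37 2.93 4.689
v -0.255 3.781 4.599
v -0.276 2.646 2.835
v 0.654 3.469 4.152
v -0.525 3.368 2.56
v 0.405 4.19 3.877
v -1.16 3.85 2.708
v -0.231 4.672 4.025
v -1.81 3.81 3.191
v -0.881 4.632 4.509
v -2.094 3.271 3.728
v -1.164 4.094 5.045
v -1.845 2.55 4.003
v -0.915 3.372 5.32
v -1.209 2.068 3.855
v -0.28 2.89 5.172
v 0.41 3.373 2.136
v 0.874 3.922 2.18
v 1.594 3.256 2.889
v 1.13 2.707 2.844
v 0.66 3.973 2.446
v 1.38 3.307 3.154
v 0.389 3.887 2.64
v 1.109 3.22 3.349
v 0.123 3.683 2.719
v 0.843 3.016 3.427
v -0.078 3.408 2.664
v 0.642 2.741 3.373
v -0.167 3.125 2.488
v 0.553 2.459 3.197
v -0.123 2.899 2.232
v 0.597 2.233 2.94
v 0.042 2.782 1.953
v 0.762 2.115 2.662
v 0.292 2.8 1.716
v 1.012 2.134 2.425
v 0.569 2.949 1.576
v 1.289 2.283 2.284
v 0.809 3.196 1.563
v 1.529 2.53 2.272
v 0.958 3.483 1.682
v 1.678 2.817 2.391
v 0.982 3.745 1.905
v 1.702 3.079 2.613
v 2.962 4.82 -2.354
v 3.951 4.907 -3.133
v 2.429 3.053 -3.227
v 3.418 3.14 -4.006
v 3.601 2.928 -2.776
v 3.931 4.02 -2.237
v 2.449 3.94 -4.123
v 2.779 5.032 -3.584
v 3.634 4.364 -4.227
v 4.346 3.738 -3.394
v 2.034 4.222 -2.966
v 2.746 3.596 -2.133
v -1.508 0.292 3.249
v -1.018 0.601 3.623
v -2.121 1.116 4.645
v -2.612 0.808 4.271
v -1.091 0.808 3.439
v -2.194 1.323 4.461
v -1.237 0.926 3.222
v -2.34 1.442 4.244
v -1.43 0.935 3.009
v -2.533 1.45 4.032
v -1.637 0.832 2.839
v -2.74 1.347 3.861
v -1.821 0.636 2.739
v -2.924 1.152 3.761
v -1.951 0.381 2.727
v -3.054 0.896 3.749
v -2.005 0.11 2.805
v -3.108 0.625 3.828
v -1.973 -0.129 2.96
v -3.076 0.386 3.983
v -1.86 -0.295 3.165
v -2.963 0.22 4.188
v -1.687 -0.36 3.385
v -2.79 0.155 4.407
v -1.483 -0.312 3.581
v -2.586 0.203 4.603
v -1.283 -0.159 3.719
v -2.386 0.356 4.742
v -1.123 0.071 3.776
v -2.226 0.586 4.799
v -1.029 0.34 3.742
v -2.132 0.855 4.765
f 2 1 5
f 2 5 3
f 3 5 6
f 3 6 4
f 5 1 7
f 5 7 6
f 6 7 8
f 6 8 4
f 7 1 9
f 7 9 8
f 8 9 10
f 8 10 4
f 9 1 11
f 9 11 10
f 10 11 12
f 10 12 4
f 11 1 13
f 11 13 12
f 12 13 14
f 12 14 4
f 13 1 15
f 13 15 14
f 14 15 16
f 14 16 4
f 15 1 17
f 15 17 16
f 16 17 18
f 16 18 4
f 17 1 2
f 17 2 18
f 18 2 3
f 18 3 4
f 20 19 23
f 20 23 21
f 21 23 24
f 21 24 22
f 23 19 25
f 23 25 24
f 24 25 26
f 24 26 22
f 25 19 27
f 25 27 26
f 26 27 28
f 26 28 22
f 27 19 29
f 27 29 28
f 28 29 30
f 28 30 22
f 29 19 31
f 29 31 30
f 30 31 32
f 30 32 22
f 31 19 33
f 31 33 32
f 32 33 34
f 32 34 22
f 33 19 35
f 33 35 34
f 34 35 36
f 34 36 22
f 35 19 37
f 35 37 36
f 36 37 38
f 36 38 22
f 37 19 39
f 37 39 38
f 38 39 40
f 38 40 22
f 39 19 41
f 39 41 40
f 40 41 42
f 40 42 22
f 41 19 43
f 41 43 42
f 42 43 44
f 42 44 22
f 43 19 45
f 43 45 44
f 44 45 46
f 44 46 22
f 45 19 20
f 45 20 46
f 46 20 21
f 46 21 22
f 47 58 52
f 47 52 48
f 47 48 54
f 47 54 57
f 47 57 58
f 48 52 56
f 52 58 51
f 58 57 49
f 57 54 53
f 54 48 55
f 50 56 51
f 50 51 49
f 50 49 53
f 50 53 55
f 50 55 56
f 51 56 52
f 49 51 58
f 53 49 57
f 55 53 54
f 56 55 48
f 60 59 63
f 60 63 61
f 61 63 64
f 61 64 62
f 63 59 65
f 63 65 64
f 64 65 66
f 64 66 62
f 65 59 67
f 65 67 66
f 66 67 68
f 66 68 62
f 67 59 69
f 67 69 68
f 68 69 70
f 68 70 62
f 69 59 71
f 69 71 70
f 70 71 72
f 70 72 62
f 71 59 73
f 71 73 72
f 72 73 74
f 72 74 62
f 73 59 75
f 73 75 74
f 74 75 76
f 74 76 62
f 75 59 77
f 75 77 76
f 76 77 78
f 76 78 62
f 77 59 79
f 77 79 78
f 78 79 80
f 78 80 62
f 79 59 81
f 79 81 80
f 80 81 82
f 80 82 62
f 81 59 83
f 81 83 82
f 82 83 84
f 82 84 62
f 83 59 85
f 83 85 84
f 84 85 86
f 84 86 62
f 85 59 87
f 85 87 86
f 86 87 88
f 86 88 62
f 87 59 89
f 87 89 88
f 88 89 90
f 88 90 62
f 89 59 60
f 89 60 90
f 90 60 61
f 90 61 62



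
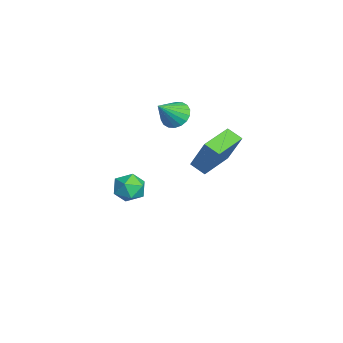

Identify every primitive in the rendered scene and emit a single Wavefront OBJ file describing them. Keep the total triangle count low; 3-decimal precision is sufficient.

v -2.322 -3.519 -4.449
v -1.509 -3.143 -4.322
v -2.071 -4.437 -3.338
v -1.258 -4.061 -3.211
v -2.008 -3.592 -3.022
v -2.163 -3.025 -3.708
v -1.417 -4.555 -3.952
v -1.572 -3.988 -4.638
v -0.95 -3.784 -4.014
v -1.315 -3.188 -3.44
v -2.265 -4.392 -4.22
v -2.63 -3.796 -3.646
v -0.3 -1.767 1.94
v 0.407 -1.582 1.641
v 0.38 -2.653 3
v 0.357 -1.332 1.883
v 0.176 -1.168 2.136
v -0.099 -1.122 2.35
v -0.414 -1.205 2.483
v -0.706 -1.398 2.508
v -0.918 -1.665 2.421
v -1.007 -1.952 2.239
v -0.957 -2.202 1.997
v -0.776 -2.366 1.744
v -0.501 -2.412 1.53
v -0.186 -2.329 1.397
v 0.106 -2.136 1.371
v 0.318 -1.869 1.458
v 1.921 -0.324 0.969
v 2.515 0.212 2.592
v 2.421 0.252 0.595
v 3.016 0.789 2.218
v 3.264 -1.549 0.882
v 3.859 -1.012 2.505
v 3.765 -0.972 0.508
v 4.359 -0.436 2.131
f 1 12 6
f 1 6 2
f 1 2 8
f 1 8 11
f 1 11 12
f 2 6 10
f 6 12 5
f 12 11 3
f 11 8 7
f 8 2 9
f 4 10 5
f 4 5 3
f 4 3 7
f 4 7 9
f 4 9 10
f 5 10 6
f 3 5 12
f 7 3 11
f 9 7 8
f 10 9 2
f 14 13 16
f 14 16 15
f 16 13 17
f 16 17 15
f 17 13 18
f 17 18 15
f 18 13 19
f 18 19 15
f 19 13 20
f 19 20 15
f 20 13 21
f 20 21 15
f 21 13 22
f 21 22 15
f 22 13 23
f 22 23 15
f 23 13 24
f 23 24 15
f 24 13 25
f 24 25 15
f 25 13 26
f 25 26 15
f 26 13 27
f 26 27 15
f 27 13 28
f 27 28 15
f 28 13 14
f 28 14 15
f 30 32 29
f 33 30 29
f 29 32 31
f 31 33 29
f 30 36 32
f 34 30 33
f 34 36 30
f 32 36 31
f 35 33 31
f 31 36 35
f 35 34 33
f 36 34 35



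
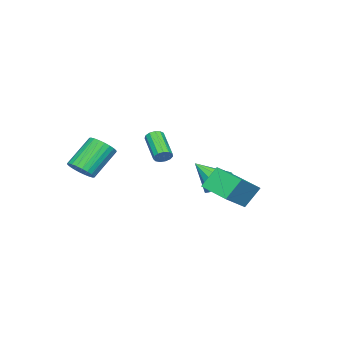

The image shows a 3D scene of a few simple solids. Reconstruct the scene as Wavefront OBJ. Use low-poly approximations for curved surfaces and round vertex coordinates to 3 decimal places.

v 1.746 -0.443 3.475
v 2.043 -0.831 3.367
v 1.03 -1.865 4.296
v 0.734 -1.477 4.405
v 2.144 -0.717 3.604
v 1.132 -1.751 4.533
v 2.119 -0.516 3.8
v 1.107 -1.551 4.729
v 1.976 -0.292 3.893
v 0.964 -1.327 4.823
v 1.76 -0.116 3.853
v 0.748 -1.15 4.783
v 1.539 -0.044 3.694
v 0.527 -1.078 4.624
v 1.384 -0.098 3.465
v 0.372 -1.132 4.395
v 1.344 -0.262 3.239
v 0.332 -1.296 4.169
v 1.432 -0.483 3.088
v 0.42 -1.517 4.018
v 1.619 -0.691 3.06
v 0.607 -1.726 3.99
v 1.847 -0.821 3.164
v 0.835 -1.855 4.094
v -1.497 1.912 1.574
v 0.236 1.717 2.67
v -1.049 3.473 1.144
v 0.684 3.279 2.24
v -0.824 1.401 0.42
v 0.909 1.207 1.516
v -0.376 2.963 -0.01
v 1.357 2.768 1.086
v -3.208 0.115 0.22
v -2.325 0.535 0.279
v -2.752 -1.035 1.54
v -2.752 0.841 0.694
v -3.393 0.808 0.887
v -3.948 0.451 0.768
v -4.156 -0.063 0.392
v -3.921 -0.494 -0.065
v -3.352 -0.64 -0.388
v -2.716 -0.432 -0.427
v -2.31 0.032 -0.164
v 3.45 -4.095 2.491
v 3.894 -3.453 2.666
v 2.594 -2.942 4.084
v 2.15 -3.585 3.909
v 3.702 -3.337 2.449
v 2.402 -2.827 3.867
v 3.472 -3.337 2.238
v 2.172 -2.826 3.656
v 3.238 -3.452 2.066
v 1.939 -2.941 3.484
v 3.037 -3.665 1.958
v 1.738 -3.154 3.376
v 2.899 -3.943 1.931
v 1.599 -3.432 3.349
v 2.844 -4.245 1.99
v 1.545 -3.734 3.408
v 2.882 -4.524 2.125
v 1.582 -4.013 3.543
v 3.006 -4.738 2.316
v 1.706 -4.227 3.734
v 3.198 -4.853 2.533
v 1.898 -4.343 3.951
v 3.428 -4.854 2.744
v 2.128 -4.343 4.162
v 3.661 -4.739 2.916
v 2.362 -4.228 4.334
v 3.862 -4.526 3.024
v 2.563 -4.015 4.442
v 4.001 -4.248 3.051
v 2.701 -3.737 4.469
v 4.055 -3.946 2.992
v 2.756 -3.435 4.41
v 4.018 -3.667 2.857
v 2.718 -3.156 4.275
f 2 1 5
f 2 5 3
f 3 5 6
f 3 6 4
f 5 1 7
f 5 7 6
f 6 7 8
f 6 8 4
f 7 1 9
f 7 9 8
f 8 9 10
f 8 10 4
f 9 1 11
f 9 11 10
f 10 11 12
f 10 12 4
f 11 1 13
f 11 13 12
f 12 13 14
f 12 14 4
f 13 1 15
f 13 15 14
f 14 15 16
f 14 16 4
f 15 1 17
f 15 17 16
f 16 17 18
f 16 18 4
f 17 1 19
f 17 19 18
f 18 19 20
f 18 20 4
f 19 1 21
f 19 21 20
f 20 21 22
f 20 22 4
f 21 1 23
f 21 23 22
f 22 23 24
f 22 24 4
f 23 1 2
f 23 2 24
f 24 2 3
f 24 3 4
f 26 28 25
f 29 26 25
f 25 28 27
f 27 29 25
f 26 32 28
f 30 26 29
f 30 32 26
f 28 32 27
f 31 29 27
f 27 32 31
f 31 30 29
f 32 30 31
f 34 33 36
f 34 36 35
f 36 33 37
f 36 37 35
f 37 33 38
f 37 38 35
f 38 33 39
f 38 39 35
f 39 33 40
f 39 40 35
f 40 33 41
f 40 41 35
f 41 33 42
f 41 42 35
f 42 33 43
f 42 43 35
f 43 33 34
f 43 34 35
f 45 44 48
f 45 48 46
f 46 48 49
f 46 49 47
f 48 44 50
f 48 50 49
f 49 50 51
f 49 51 47
f 50 44 52
f 50 52 51
f 51 52 53
f 51 53 47
f 52 44 54
f 52 54 53
f 53 54 55
f 53 55 47
f 54 44 56
f 54 56 55
f 55 56 57
f 55 57 47
f 56 44 58
f 56 58 57
f 57 58 59
f 57 59 47
f 58 44 60
f 58 60 59
f 59 60 61
f 59 61 47
f 60 44 62
f 60 62 61
f 61 62 63
f 61 63 47
f 62 44 64
f 62 64 63
f 63 64 65
f 63 65 47
f 64 44 66
f 64 66 65
f 65 66 67
f 65 67 47
f 66 44 68
f 66 68 67
f 67 68 69
f 67 69 47
f 68 44 70
f 68 70 69
f 69 70 71
f 69 71 47
f 70 44 72
f 70 72 71
f 71 72 73
f 71 73 47
f 72 44 74
f 72 74 73
f 73 74 75
f 73 75 47
f 74 44 76
f 74 76 75
f 75 76 77
f 75 77 47
f 76 44 45
f 76 45 77
f 77 45 46
f 77 46 47



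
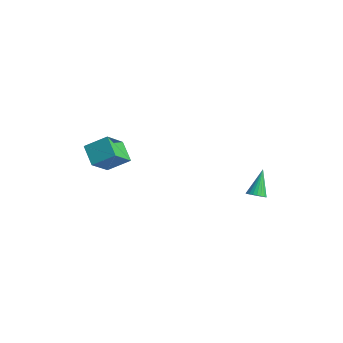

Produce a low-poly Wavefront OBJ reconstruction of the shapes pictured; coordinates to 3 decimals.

v 4.073 3.054 -1.993
v 4.587 2.979 -1.714
v 3.447 4.006 -0.587
v 4.627 3.174 -1.828
v 4.582 3.352 -1.968
v 4.46 3.484 -2.112
v 4.279 3.55 -2.237
v 4.066 3.542 -2.326
v 3.855 3.459 -2.364
v 3.677 3.314 -2.345
v 3.559 3.13 -2.273
v 3.519 2.934 -2.158
v 3.564 2.757 -2.019
v 3.686 2.625 -1.875
v 3.867 2.558 -1.749
v 4.079 2.567 -1.661
v 4.291 2.65 -1.623
v 4.469 2.795 -1.642
v 0.185 -5.169 1.725
v -0.968 -4.902 2.492
v -0.351 -3.81 0.448
v -1.503 -3.543 1.215
v 0.943 -4.137 2.505
v -0.209 -3.87 3.272
v 0.408 -2.778 1.228
v -0.745 -2.511 1.995
f 2 1 4
f 2 4 3
f 4 1 5
f 4 5 3
f 5 1 6
f 5 6 3
f 6 1 7
f 6 7 3
f 7 1 8
f 7 8 3
f 8 1 9
f 8 9 3
f 9 1 10
f 9 10 3
f 10 1 11
f 10 11 3
f 11 1 12
f 11 12 3
f 12 1 13
f 12 13 3
f 13 1 14
f 13 14 3
f 14 1 15
f 14 15 3
f 15 1 16
f 15 16 3
f 16 1 17
f 16 17 3
f 17 1 18
f 17 18 3
f 18 1 2
f 18 2 3
f 20 22 19
f 23 20 19
f 19 22 21
f 21 23 19
f 20 26 22
f 24 20 23
f 24 26 20
f 22 26 21
f 25 23 21
f 21 26 25
f 25 24 23
f 26 24 25



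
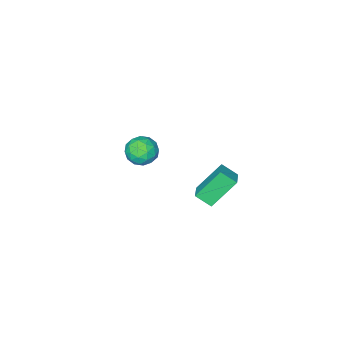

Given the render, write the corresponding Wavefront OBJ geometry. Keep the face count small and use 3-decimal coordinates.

v -0.681 -4.068 -0.427
v -0.131 -3.468 -0.71
v 0.251 -4.472 0.53
v 0.801 -3.872 0.247
v 0.081 -3.637 0.659
v -0.495 -3.387 0.068
v 0.615 -4.553 -0.248
v 0.039 -4.303 -0.839
v 0.67 -3.767 -0.599
v 0.34 -3.201 -0.038
v -0.22 -4.739 -0.142
v -0.55 -4.173 0.419
v -0.488 -3.733 -0.652
v 0.608 -4.207 0.472
v 0.185 -4.069 0.714
v 0.508 -3.716 0.548
v -0.702 -3.685 -0.195
v -0.378 -3.332 -0.361
v -0.254 -3.432 0.443
v 0.498 -4.608 0.181
v 0.822 -4.255 0.015
v -0.388 -4.224 -0.728
v -0.065 -3.871 -0.894
v 0.374 -4.508 -0.623
v 0.307 -3.556 -0.753
v 0.854 -3.793 -0.191
v 0.745 -4.193 -0.482
v 0.406 -4.047 -0.829
v 0.113 -3.223 -0.424
v 0.66 -3.46 0.138
v 0.237 -3.322 0.381
v -0.101 -3.176 0.033
v 0.583 -3.399 -0.359
v -0.54 -4.48 -0.318
v 0.007 -4.717 0.244
v 0.221 -4.764 -0.213
v -0.117 -4.618 -0.561
v -0.734 -4.147 0.011
v -0.187 -4.384 0.573
v -0.286 -3.893 0.649
v -0.625 -3.747 0.302
v -0.463 -4.541 0.179
v 0.553 1.727 0.992
v 0.964 1.094 1.518
v -0.541 2.132 2.336
v -0.131 1.499 2.862
v 1.171 2.381 1.298
v 1.581 1.748 1.824
v 0.076 2.786 2.642
v 0.487 2.153 3.168
f 1 38 17
f 38 12 41
f 17 41 6
f 38 41 17
f 1 17 13
f 17 6 18
f 13 18 2
f 17 18 13
f 1 13 22
f 13 2 23
f 22 23 8
f 13 23 22
f 1 22 34
f 22 8 37
f 34 37 11
f 22 37 34
f 1 34 38
f 34 11 42
f 38 42 12
f 34 42 38
f 2 18 29
f 18 6 32
f 29 32 10
f 18 32 29
f 6 41 19
f 41 12 40
f 19 40 5
f 41 40 19
f 12 42 39
f 42 11 35
f 39 35 3
f 42 35 39
f 11 37 36
f 37 8 24
f 36 24 7
f 37 24 36
f 8 23 28
f 23 2 25
f 28 25 9
f 23 25 28
f 4 30 16
f 30 10 31
f 16 31 5
f 30 31 16
f 4 16 14
f 16 5 15
f 14 15 3
f 16 15 14
f 4 14 21
f 14 3 20
f 21 20 7
f 14 20 21
f 4 21 26
f 21 7 27
f 26 27 9
f 21 27 26
f 4 26 30
f 26 9 33
f 30 33 10
f 26 33 30
f 5 31 19
f 31 10 32
f 19 32 6
f 31 32 19
f 3 15 39
f 15 5 40
f 39 40 12
f 15 40 39
f 7 20 36
f 20 3 35
f 36 35 11
f 20 35 36
f 9 27 28
f 27 7 24
f 28 24 8
f 27 24 28
f 10 33 29
f 33 9 25
f 29 25 2
f 33 25 29
f 44 46 43
f 47 44 43
f 43 46 45
f 45 47 43
f 44 50 46
f 48 44 47
f 48 50 44
f 46 50 45
f 49 47 45
f 45 50 49
f 49 48 47
f 50 48 49



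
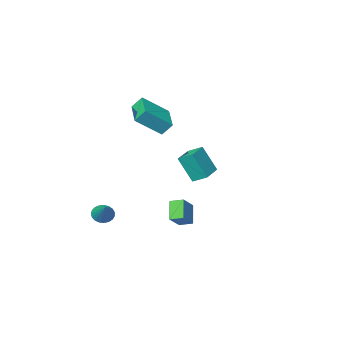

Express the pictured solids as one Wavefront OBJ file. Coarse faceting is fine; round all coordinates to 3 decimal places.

v 0.091 2.173 -1.744
v 0.998 2.664 -0.969
v 0.551 2.921 -2.756
v 1.459 3.411 -1.981
v 0.601 1.569 -1.959
v 1.509 2.059 -1.184
v 1.062 2.316 -2.971
v 1.969 2.807 -2.196
v 2.618 -3.424 -3.775
v 3 -3.156 -4.27
v 3.082 -2.256 -2.785
v 2.752 -3.025 -4.309
v 2.482 -2.963 -4.256
v 2.235 -2.98 -4.119
v 2.054 -3.074 -3.923
v 1.971 -3.229 -3.702
v 1.999 -3.417 -3.493
v 2.135 -3.607 -3.333
v 2.354 -3.765 -3.249
v 2.618 -3.864 -3.256
v 2.883 -3.887 -3.353
v 3.102 -3.83 -3.523
v 3.237 -3.703 -3.737
v 3.265 -3.527 -3.957
v 3.181 -3.334 -4.145
v -0.704 -2.87 3.074
v -1.165 -2.489 3.8
v 0.157 -1.025 2.651
v -0.304 -0.643 3.376
v 0.784 -3.297 4.244
v 0.323 -2.915 4.969
v 1.645 -1.451 3.82
v 1.184 -1.07 4.546
v -3.826 -1.601 -0.942
v -3.231 -2.226 0.751
v -2.586 -0.675 -1.036
v -1.991 -1.3 0.657
v -3.309 -2.34 -1.397
v -2.714 -2.965 0.296
v -2.069 -1.414 -1.491
v -1.474 -2.039 0.202
f 2 4 1
f 5 2 1
f 1 4 3
f 3 5 1
f 2 8 4
f 6 2 5
f 6 8 2
f 4 8 3
f 7 5 3
f 3 8 7
f 7 6 5
f 8 6 7
f 10 9 12
f 10 12 11
f 12 9 13
f 12 13 11
f 13 9 14
f 13 14 11
f 14 9 15
f 14 15 11
f 15 9 16
f 15 16 11
f 16 9 17
f 16 17 11
f 17 9 18
f 17 18 11
f 18 9 19
f 18 19 11
f 19 9 20
f 19 20 11
f 20 9 21
f 20 21 11
f 21 9 22
f 21 22 11
f 22 9 23
f 22 23 11
f 23 9 24
f 23 24 11
f 24 9 25
f 24 25 11
f 25 9 10
f 25 10 11
f 27 29 26
f 30 27 26
f 26 29 28
f 28 30 26
f 27 33 29
f 31 27 30
f 31 33 27
f 29 33 28
f 32 30 28
f 28 33 32
f 32 31 30
f 33 31 32
f 35 37 34
f 38 35 34
f 34 37 36
f 36 38 34
f 35 41 37
f 39 35 38
f 39 41 35
f 37 41 36
f 40 38 36
f 36 41 40
f 40 39 38
f 41 39 40



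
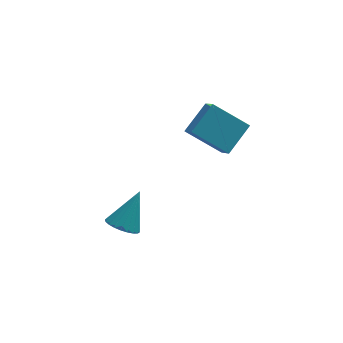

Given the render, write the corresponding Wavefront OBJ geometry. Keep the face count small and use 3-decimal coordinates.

v 2.549 2.67 1.271
v 2.754 1.624 2.224
v 0.868 3.378 2.411
v 1.074 2.331 3.364
v 3.666 3.769 2.236
v 3.872 2.722 3.189
v 1.986 4.476 3.376
v 2.191 3.43 4.329
v -2.288 1.65 -3.063
v -1.488 1.331 -3.325
v -1.352 2.59 -1.357
v -1.496 1.64 -3.491
v -1.625 1.951 -3.592
v -1.854 2.216 -3.612
v -2.15 2.395 -3.549
v -2.466 2.46 -3.411
v -2.755 2.403 -3.221
v -2.973 2.23 -3.006
v -3.087 1.969 -2.8
v -3.079 1.66 -2.634
v -2.95 1.349 -2.533
v -2.721 1.084 -2.513
v -2.426 0.905 -2.577
v -2.109 0.84 -2.714
v -1.82 0.898 -2.905
v -1.602 1.07 -3.119
f 2 4 1
f 5 2 1
f 1 4 3
f 3 5 1
f 2 8 4
f 6 2 5
f 6 8 2
f 4 8 3
f 7 5 3
f 3 8 7
f 7 6 5
f 8 6 7
f 10 9 12
f 10 12 11
f 12 9 13
f 12 13 11
f 13 9 14
f 13 14 11
f 14 9 15
f 14 15 11
f 15 9 16
f 15 16 11
f 16 9 17
f 16 17 11
f 17 9 18
f 17 18 11
f 18 9 19
f 18 19 11
f 19 9 20
f 19 20 11
f 20 9 21
f 20 21 11
f 21 9 22
f 21 22 11
f 22 9 23
f 22 23 11
f 23 9 24
f 23 24 11
f 24 9 25
f 24 25 11
f 25 9 26
f 25 26 11
f 26 9 10
f 26 10 11



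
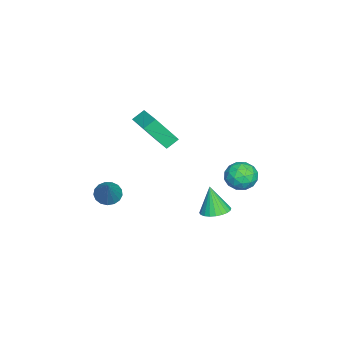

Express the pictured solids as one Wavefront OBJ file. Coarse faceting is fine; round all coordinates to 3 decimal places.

v -0.46 -3.282 -1.391
v -0.016 -3.818 -1.642
v 0.84 -2.938 0.171
v 0.103 -3.527 -1.805
v 0.093 -3.18 -1.873
v -0.044 -2.856 -1.83
v -0.276 -2.629 -1.687
v -0.55 -2.552 -1.476
v -0.803 -2.643 -1.246
v -0.978 -2.879 -1.048
v -1.033 -3.208 -0.929
v -0.958 -3.554 -0.916
v -0.768 -3.837 -1.012
v -0.508 -3.994 -1.194
v -0.236 -3.987 -1.421
v -2.206 -0.598 2.641
v -1.896 -1.697 4.172
v -0.792 0.31 3.006
v -0.481 -0.789 4.537
v -1.759 -1.111 2.183
v -1.448 -2.21 3.714
v -0.344 -0.203 2.548
v -0.034 -1.302 4.079
v -0.16 4.392 1.04
v 0.468 3.73 1.098
v -1.228 3.37 0.962
v -0.6 2.708 1.02
v -0.771 3.242 1.743
v -0.111 3.873 1.792
v -0.649 3.227 0.268
v 0.011 3.858 0.317
v 0.166 3.01 0.622
v 0.091 3.019 1.533
v -0.851 4.081 0.527
v -0.926 4.09 1.438
v 0.248 4.151 1.076
v -1.008 2.949 0.984
v -1.109 3.263 1.409
v -0.739 2.874 1.443
v -0.093 4.235 1.484
v 0.277 3.846 1.518
v -0.452 3.559 1.897
v -1.037 3.254 0.542
v -0.667 2.865 0.576
v -0.021 4.226 0.617
v 0.349 3.837 0.651
v -0.308 3.541 0.163
v 0.44 3.338 0.83
v -0.188 2.738 0.784
v -0.217 3.043 0.342
v 0.171 3.414 0.371
v 0.396 3.344 1.366
v -0.232 2.743 1.32
v -0.333 3.057 1.745
v 0.055 3.428 1.773
v 0.218 2.921 1.086
v -0.528 4.357 0.74
v -1.156 3.756 0.694
v -0.815 3.672 0.287
v -0.427 4.043 0.315
v -0.572 4.362 1.276
v -1.2 3.762 1.23
v -0.931 3.686 1.689
v -0.543 4.057 1.718
v -0.978 4.179 0.974
v -1.059 2.148 -2.313
v -0.56 1.5 -2.37
v -1.341 1.792 -0.727
v -0.355 1.729 -2.282
v -0.257 2.022 -2.199
v -0.281 2.335 -2.133
v -0.424 2.618 -2.095
v -0.664 2.83 -2.09
v -0.963 2.939 -2.119
v -1.278 2.926 -2.177
v -1.559 2.796 -2.257
v -1.764 2.566 -2.344
v -1.861 2.273 -2.428
v -1.837 1.961 -2.493
v -1.694 1.677 -2.531
v -1.455 1.465 -2.536
v -1.155 1.357 -2.507
v -0.841 1.369 -2.449
f 2 1 4
f 2 4 3
f 4 1 5
f 4 5 3
f 5 1 6
f 5 6 3
f 6 1 7
f 6 7 3
f 7 1 8
f 7 8 3
f 8 1 9
f 8 9 3
f 9 1 10
f 9 10 3
f 10 1 11
f 10 11 3
f 11 1 12
f 11 12 3
f 12 1 13
f 12 13 3
f 13 1 14
f 13 14 3
f 14 1 15
f 14 15 3
f 15 1 2
f 15 2 3
f 17 19 16
f 20 17 16
f 16 19 18
f 18 20 16
f 17 23 19
f 21 17 20
f 21 23 17
f 19 23 18
f 22 20 18
f 18 23 22
f 22 21 20
f 23 21 22
f 24 61 40
f 61 35 64
f 40 64 29
f 61 64 40
f 24 40 36
f 40 29 41
f 36 41 25
f 40 41 36
f 24 36 45
f 36 25 46
f 45 46 31
f 36 46 45
f 24 45 57
f 45 31 60
f 57 60 34
f 45 60 57
f 24 57 61
f 57 34 65
f 61 65 35
f 57 65 61
f 25 41 52
f 41 29 55
f 52 55 33
f 41 55 52
f 29 64 42
f 64 35 63
f 42 63 28
f 64 63 42
f 35 65 62
f 65 34 58
f 62 58 26
f 65 58 62
f 34 60 59
f 60 31 47
f 59 47 30
f 60 47 59
f 31 46 51
f 46 25 48
f 51 48 32
f 46 48 51
f 27 53 39
f 53 33 54
f 39 54 28
f 53 54 39
f 27 39 37
f 39 28 38
f 37 38 26
f 39 38 37
f 27 37 44
f 37 26 43
f 44 43 30
f 37 43 44
f 27 44 49
f 44 30 50
f 49 50 32
f 44 50 49
f 27 49 53
f 49 32 56
f 53 56 33
f 49 56 53
f 28 54 42
f 54 33 55
f 42 55 29
f 54 55 42
f 26 38 62
f 38 28 63
f 62 63 35
f 38 63 62
f 30 43 59
f 43 26 58
f 59 58 34
f 43 58 59
f 32 50 51
f 50 30 47
f 51 47 31
f 50 47 51
f 33 56 52
f 56 32 48
f 52 48 25
f 56 48 52
f 67 66 69
f 67 69 68
f 69 66 70
f 69 70 68
f 70 66 71
f 70 71 68
f 71 66 72
f 71 72 68
f 72 66 73
f 72 73 68
f 73 66 74
f 73 74 68
f 74 66 75
f 74 75 68
f 75 66 76
f 75 76 68
f 76 66 77
f 76 77 68
f 77 66 78
f 77 78 68
f 78 66 79
f 78 79 68
f 79 66 80
f 79 80 68
f 80 66 81
f 80 81 68
f 81 66 82
f 81 82 68
f 82 66 83
f 82 83 68
f 83 66 67
f 83 67 68



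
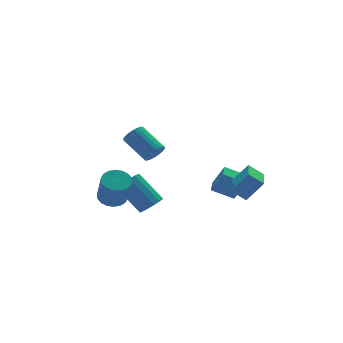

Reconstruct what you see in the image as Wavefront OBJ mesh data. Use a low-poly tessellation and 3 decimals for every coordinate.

v -3.667 0.627 -2.546
v -3.123 1.11 -2.239
v -3.288 0.256 -0.606
v -3.833 -0.227 -0.914
v -3.424 1.282 -2.179
v -3.589 0.429 -0.546
v -3.773 1.325 -2.192
v -3.938 0.471 -0.559
v -4.1 1.229 -2.275
v -4.266 0.376 -0.642
v -4.343 1.014 -2.412
v -4.508 0.161 -0.779
v -4.451 0.723 -2.576
v -4.616 -0.131 -0.943
v -4.404 0.412 -2.733
v -4.569 -0.442 -1.1
v -4.212 0.144 -2.854
v -4.377 -0.71 -1.221
v -3.911 -0.029 -2.914
v -4.076 -0.882 -1.281
v -3.562 -0.071 -2.901
v -3.727 -0.925 -1.268
v -3.234 0.024 -2.818
v -3.4 -0.829 -1.185
v -2.992 0.239 -2.681
v -3.157 -0.614 -1.048
v -2.884 0.531 -2.517
v -3.049 -0.323 -0.884
v -2.931 0.842 -2.36
v -3.096 -0.012 -0.727
v -2.511 -1.852 1.418
v -1.919 -1.792 1.653
v -2.416 -0.428 2.557
v -3.009 -0.488 2.322
v -1.905 -1.65 1.448
v -2.402 -0.287 2.352
v -1.983 -1.54 1.238
v -2.48 -0.176 2.142
v -2.141 -1.476 1.055
v -2.638 -0.113 1.96
v -2.356 -1.47 0.928
v -2.853 -0.107 1.832
v -2.594 -1.522 0.875
v -3.091 -0.159 1.78
v -2.82 -1.624 0.905
v -3.317 -0.261 1.81
v -2.999 -1.761 1.013
v -3.496 -0.398 1.918
v -3.104 -1.912 1.183
v -3.601 -0.548 2.087
v -3.118 -2.053 1.388
v -3.615 -0.69 2.292
v -3.04 -2.164 1.598
v -3.537 -0.8 2.502
v -2.882 -2.227 1.78
v -3.379 -0.864 2.685
v -2.667 -2.233 1.908
v -3.164 -0.87 2.812
v -2.429 -2.181 1.96
v -2.926 -0.818 2.865
v -2.203 -2.079 1.93
v -2.7 -0.716 2.835
v -2.024 -1.942 1.822
v -2.521 -0.579 2.727
v -1.139 1.236 -4.21
v -0.448 1.262 -3.896
v -1.11 2.649 -2.555
v -1.801 2.624 -2.87
v -0.442 1.537 -4.177
v -1.104 2.924 -2.836
v -0.623 1.731 -4.467
v -1.284 3.119 -3.127
v -0.942 1.793 -4.689
v -1.604 3.18 -3.348
v -1.314 1.705 -4.782
v -1.976 3.093 -3.441
v -1.639 1.492 -4.722
v -2.301 2.88 -3.381
v -1.83 1.211 -4.525
v -2.492 2.598 -3.184
v -1.836 0.936 -4.244
v -2.498 2.323 -2.903
v -1.656 0.741 -3.953
v -2.317 2.129 -2.613
v -1.336 0.68 -3.732
v -1.998 2.067 -2.391
v -0.964 0.767 -3.639
v -1.626 2.155 -2.298
v -0.639 0.98 -3.699
v -1.301 2.368 -2.358
v 1.501 -2.378 -2.031
v 2.341 -2.678 -0.901
v 2.358 -0.907 -2.277
v 3.198 -1.208 -1.146
v 2.142 -2.852 -2.634
v 2.982 -3.153 -1.503
v 2.999 -1.382 -2.879
v 3.839 -1.682 -1.749
v 2.985 -0.177 -4.081
v 3.436 -0.637 -2.793
v 1.953 0.464 -3.49
v 2.404 0.003 -2.203
v 3.476 0.537 -3.997
v 3.927 0.076 -2.71
v 2.444 1.177 -3.407
v 2.895 0.717 -2.119
f 2 1 5
f 2 5 3
f 3 5 6
f 3 6 4
f 5 1 7
f 5 7 6
f 6 7 8
f 6 8 4
f 7 1 9
f 7 9 8
f 8 9 10
f 8 10 4
f 9 1 11
f 9 11 10
f 10 11 12
f 10 12 4
f 11 1 13
f 11 13 12
f 12 13 14
f 12 14 4
f 13 1 15
f 13 15 14
f 14 15 16
f 14 16 4
f 15 1 17
f 15 17 16
f 16 17 18
f 16 18 4
f 17 1 19
f 17 19 18
f 18 19 20
f 18 20 4
f 19 1 21
f 19 21 20
f 20 21 22
f 20 22 4
f 21 1 23
f 21 23 22
f 22 23 24
f 22 24 4
f 23 1 25
f 23 25 24
f 24 25 26
f 24 26 4
f 25 1 27
f 25 27 26
f 26 27 28
f 26 28 4
f 27 1 29
f 27 29 28
f 28 29 30
f 28 30 4
f 29 1 2
f 29 2 30
f 30 2 3
f 30 3 4
f 32 31 35
f 32 35 33
f 33 35 36
f 33 36 34
f 35 31 37
f 35 37 36
f 36 37 38
f 36 38 34
f 37 31 39
f 37 39 38
f 38 39 40
f 38 40 34
f 39 31 41
f 39 41 40
f 40 41 42
f 40 42 34
f 41 31 43
f 41 43 42
f 42 43 44
f 42 44 34
f 43 31 45
f 43 45 44
f 44 45 46
f 44 46 34
f 45 31 47
f 45 47 46
f 46 47 48
f 46 48 34
f 47 31 49
f 47 49 48
f 48 49 50
f 48 50 34
f 49 31 51
f 49 51 50
f 50 51 52
f 50 52 34
f 51 31 53
f 51 53 52
f 52 53 54
f 52 54 34
f 53 31 55
f 53 55 54
f 54 55 56
f 54 56 34
f 55 31 57
f 55 57 56
f 56 57 58
f 56 58 34
f 57 31 59
f 57 59 58
f 58 59 60
f 58 60 34
f 59 31 61
f 59 61 60
f 60 61 62
f 60 62 34
f 61 31 63
f 61 63 62
f 62 63 64
f 62 64 34
f 63 31 32
f 63 32 64
f 64 32 33
f 64 33 34
f 66 65 69
f 66 69 67
f 67 69 70
f 67 70 68
f 69 65 71
f 69 71 70
f 70 71 72
f 70 72 68
f 71 65 73
f 71 73 72
f 72 73 74
f 72 74 68
f 73 65 75
f 73 75 74
f 74 75 76
f 74 76 68
f 75 65 77
f 75 77 76
f 76 77 78
f 76 78 68
f 77 65 79
f 77 79 78
f 78 79 80
f 78 80 68
f 79 65 81
f 79 81 80
f 80 81 82
f 80 82 68
f 81 65 83
f 81 83 82
f 82 83 84
f 82 84 68
f 83 65 85
f 83 85 84
f 84 85 86
f 84 86 68
f 85 65 87
f 85 87 86
f 86 87 88
f 86 88 68
f 87 65 89
f 87 89 88
f 88 89 90
f 88 90 68
f 89 65 66
f 89 66 90
f 90 66 67
f 90 67 68
f 92 94 91
f 95 92 91
f 91 94 93
f 93 95 91
f 92 98 94
f 96 92 95
f 96 98 92
f 94 98 93
f 97 95 93
f 93 98 97
f 97 96 95
f 98 96 97
f 100 102 99
f 103 100 99
f 99 102 101
f 101 103 99
f 100 106 102
f 104 100 103
f 104 106 100
f 102 106 101
f 105 103 101
f 101 106 105
f 105 104 103
f 106 104 105

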